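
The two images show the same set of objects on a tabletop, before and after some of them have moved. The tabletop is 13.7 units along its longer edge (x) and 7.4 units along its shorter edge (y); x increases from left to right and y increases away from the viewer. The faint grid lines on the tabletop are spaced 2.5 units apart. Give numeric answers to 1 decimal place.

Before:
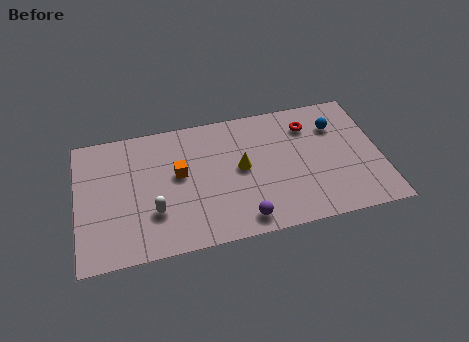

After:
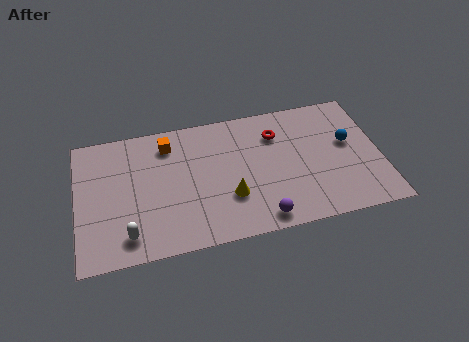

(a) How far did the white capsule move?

1.6

The white capsule moved from about (3.4, 2.3) to (2.2, 1.3), a distance of √(1.2² + 1.0²) ≈ 1.6.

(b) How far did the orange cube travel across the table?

1.8

The orange cube was near (4.6, 4.2) before and (4.2, 6.0) after, so it travelled √(0.4² + 1.8²) ≈ 1.8 units.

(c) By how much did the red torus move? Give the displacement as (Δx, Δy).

(-1.5, -0.2)

From the two frames, the red torus sits at roughly (10.6, 5.7) before and (9.1, 5.5) after.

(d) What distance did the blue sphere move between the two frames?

1.2

The blue sphere was near (11.8, 5.4) before and (12.3, 4.3) after, so it travelled √(0.5² + 1.1²) ≈ 1.2 units.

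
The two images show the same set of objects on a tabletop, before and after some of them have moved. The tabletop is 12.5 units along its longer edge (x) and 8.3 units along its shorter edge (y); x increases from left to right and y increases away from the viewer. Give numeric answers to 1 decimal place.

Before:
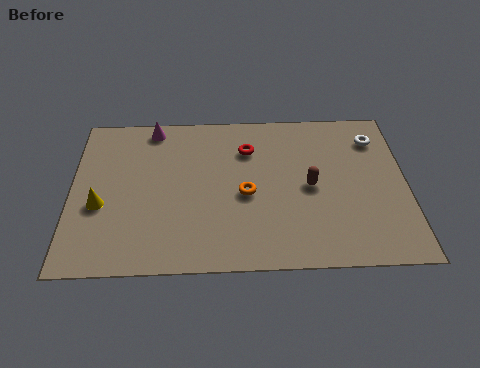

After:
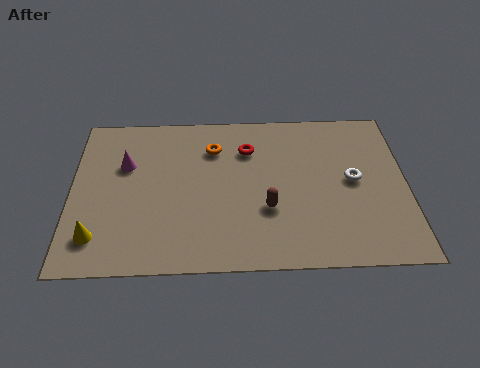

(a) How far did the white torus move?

2.4

From (11.4, 6.5) to (10.5, 4.3), the white torus covered √(0.9² + 2.2²) ≈ 2.4 units.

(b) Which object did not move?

the red torus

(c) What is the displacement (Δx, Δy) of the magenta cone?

(-1.0, -2.0)

The magenta cone started near (3.0, 7.4) and ended near (2.0, 5.4).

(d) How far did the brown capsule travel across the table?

1.9

The brown capsule was near (8.9, 4.0) before and (7.3, 2.9) after, so it travelled √(1.6² + 1.1²) ≈ 1.9 units.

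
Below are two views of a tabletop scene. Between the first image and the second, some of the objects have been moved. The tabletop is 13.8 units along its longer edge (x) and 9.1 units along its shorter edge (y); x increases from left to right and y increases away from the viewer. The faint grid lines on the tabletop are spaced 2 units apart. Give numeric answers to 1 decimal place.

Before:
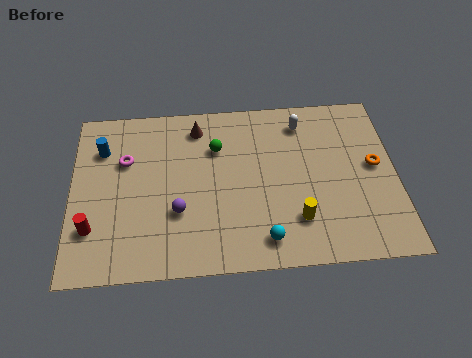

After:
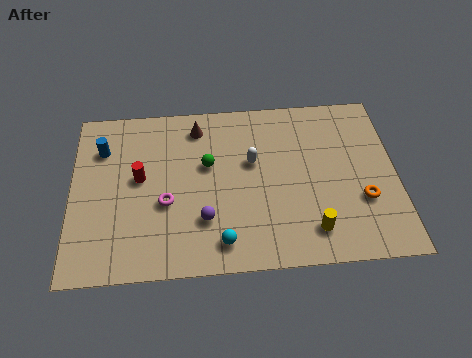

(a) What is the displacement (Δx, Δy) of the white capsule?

(-2.2, -2.0)

From the two frames, the white capsule sits at roughly (9.9, 7.5) before and (7.7, 5.5) after.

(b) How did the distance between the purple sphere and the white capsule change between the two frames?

-3.4

They were about 7.0 units apart before and 3.6 after — 3.4 units closer together.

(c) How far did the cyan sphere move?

1.8

The cyan sphere was near (8.1, 1.4) before and (6.3, 1.4) after, so it travelled √(1.8² + 0.0²) ≈ 1.8 units.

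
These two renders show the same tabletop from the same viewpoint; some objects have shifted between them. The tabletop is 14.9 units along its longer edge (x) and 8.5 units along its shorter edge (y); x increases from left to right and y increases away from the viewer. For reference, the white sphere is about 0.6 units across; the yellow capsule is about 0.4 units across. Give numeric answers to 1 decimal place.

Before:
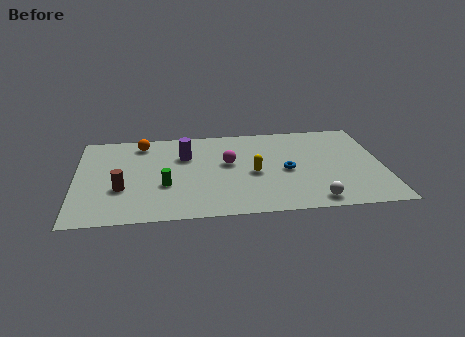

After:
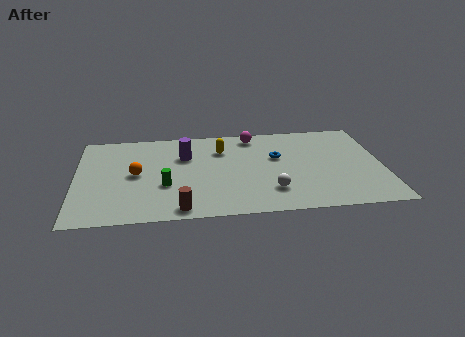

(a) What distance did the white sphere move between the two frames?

2.3

The white sphere was near (11.4, 1.0) before and (9.4, 2.1) after, so it travelled √(2.0² + 1.1²) ≈ 2.3 units.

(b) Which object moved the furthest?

the brown cylinder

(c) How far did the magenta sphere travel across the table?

2.8

The magenta sphere moved from about (7.4, 4.9) to (8.7, 7.4), a distance of √(1.3² + 2.5²) ≈ 2.8.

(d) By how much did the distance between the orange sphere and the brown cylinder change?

-0.3

The distance was about 4.3 in the first image and 4.0 in the second, so they moved 0.3 units closer together.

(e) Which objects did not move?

the purple cylinder and the green cylinder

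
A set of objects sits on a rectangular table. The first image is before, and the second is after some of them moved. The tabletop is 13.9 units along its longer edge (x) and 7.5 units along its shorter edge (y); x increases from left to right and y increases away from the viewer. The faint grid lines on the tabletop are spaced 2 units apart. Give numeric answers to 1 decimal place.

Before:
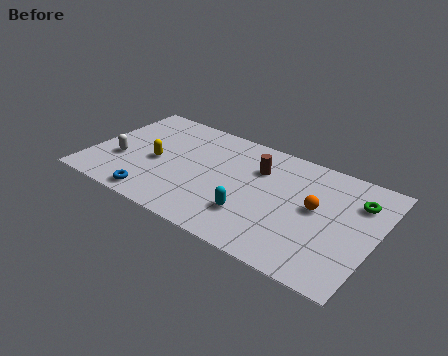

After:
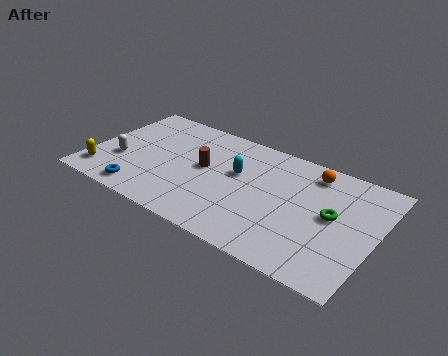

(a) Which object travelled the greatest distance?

the yellow capsule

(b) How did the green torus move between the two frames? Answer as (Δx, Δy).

(-1.0, -1.5)

From the two frames, the green torus sits at roughly (12.8, 5.5) before and (11.8, 4.0) after.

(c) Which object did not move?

the white capsule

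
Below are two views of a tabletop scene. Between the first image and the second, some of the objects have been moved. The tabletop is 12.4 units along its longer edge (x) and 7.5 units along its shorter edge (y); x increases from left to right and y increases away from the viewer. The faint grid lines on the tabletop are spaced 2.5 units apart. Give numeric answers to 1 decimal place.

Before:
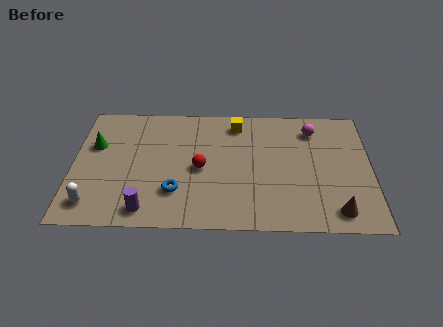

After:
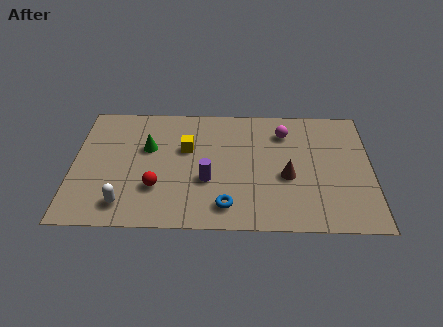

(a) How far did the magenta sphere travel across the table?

1.2

From (10.0, 6.0) to (8.8, 5.8), the magenta sphere covered √(1.2² + 0.2²) ≈ 1.2 units.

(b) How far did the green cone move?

2.2

The green cone moved from about (0.9, 4.8) to (3.1, 4.7), a distance of √(2.2² + 0.1²) ≈ 2.2.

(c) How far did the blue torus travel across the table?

2.2

The blue torus moved from about (4.3, 2.1) to (6.4, 1.3), a distance of √(2.1² + 0.8²) ≈ 2.2.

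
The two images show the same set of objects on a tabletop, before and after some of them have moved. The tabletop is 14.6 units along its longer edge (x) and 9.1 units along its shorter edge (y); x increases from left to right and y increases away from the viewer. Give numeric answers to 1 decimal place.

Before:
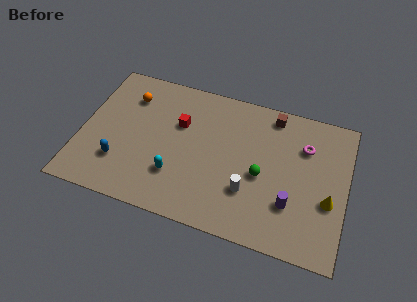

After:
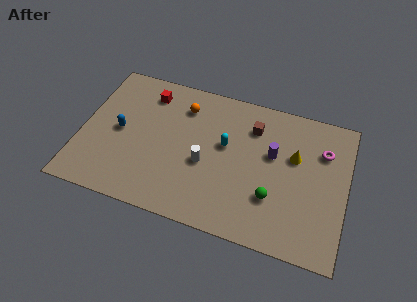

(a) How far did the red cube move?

2.4

The red cube was near (5.3, 5.9) before and (3.4, 7.4) after, so it travelled √(1.9² + 1.5²) ≈ 2.4 units.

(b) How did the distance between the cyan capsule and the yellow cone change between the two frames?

-4.5

Before: roughly 8.3 units apart; after: 3.8. That's 4.5 units closer together.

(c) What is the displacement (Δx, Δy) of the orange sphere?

(3.0, 0.2)

From the two frames, the orange sphere sits at roughly (2.4, 6.9) before and (5.4, 7.1) after.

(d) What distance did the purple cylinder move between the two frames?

3.0

From (11.7, 2.7) to (10.5, 5.5), the purple cylinder covered √(1.2² + 2.8²) ≈ 3.0 units.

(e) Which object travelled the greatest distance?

the cyan capsule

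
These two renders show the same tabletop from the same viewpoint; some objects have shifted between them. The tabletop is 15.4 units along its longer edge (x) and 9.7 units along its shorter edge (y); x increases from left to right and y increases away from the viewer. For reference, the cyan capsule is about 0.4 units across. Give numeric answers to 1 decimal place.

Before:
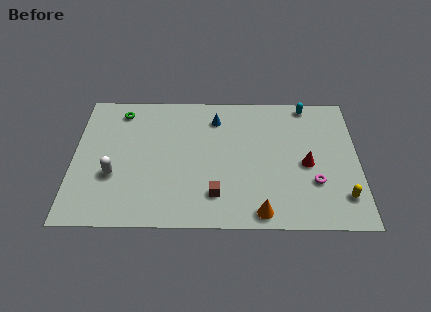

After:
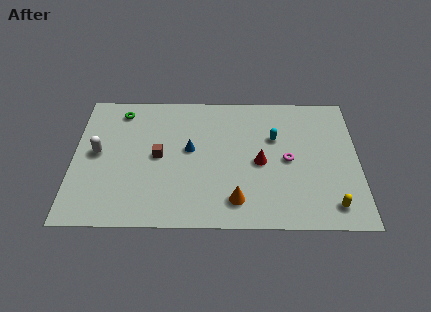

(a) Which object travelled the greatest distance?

the brown cube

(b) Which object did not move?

the green torus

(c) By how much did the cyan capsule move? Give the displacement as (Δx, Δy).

(-1.8, -2.5)

The cyan capsule was at about (12.7, 8.8) and moved to about (10.9, 6.3).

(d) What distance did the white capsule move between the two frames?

1.8

From (2.2, 3.5) to (1.3, 5.1), the white capsule covered √(0.9² + 1.6²) ≈ 1.8 units.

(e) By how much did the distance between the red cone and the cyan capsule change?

-2.4

They were about 4.4 units apart before and 2.0 after — 2.4 units closer together.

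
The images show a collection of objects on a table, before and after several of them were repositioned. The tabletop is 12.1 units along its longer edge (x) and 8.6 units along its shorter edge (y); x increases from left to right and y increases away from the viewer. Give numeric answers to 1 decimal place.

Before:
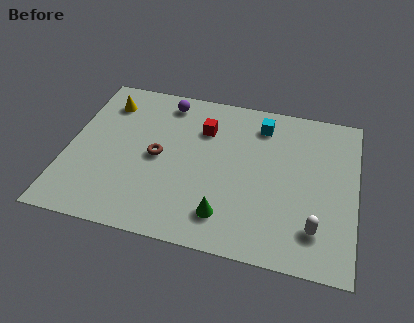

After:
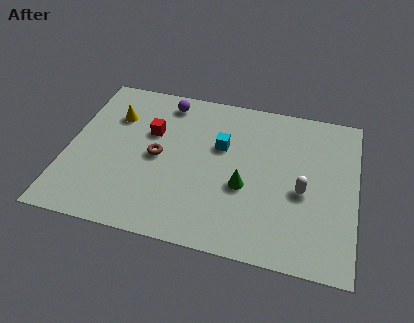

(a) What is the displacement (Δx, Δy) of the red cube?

(-2.2, -0.7)

From the two frames, the red cube sits at roughly (5.6, 6.2) before and (3.4, 5.5) after.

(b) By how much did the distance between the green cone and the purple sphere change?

-1.0

Before: roughly 6.4 units apart; after: 5.4. That's 1.0 units closer together.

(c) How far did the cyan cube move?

2.3

The cyan cube moved from about (8.0, 7.0) to (6.4, 5.4), a distance of √(1.6² + 1.6²) ≈ 2.3.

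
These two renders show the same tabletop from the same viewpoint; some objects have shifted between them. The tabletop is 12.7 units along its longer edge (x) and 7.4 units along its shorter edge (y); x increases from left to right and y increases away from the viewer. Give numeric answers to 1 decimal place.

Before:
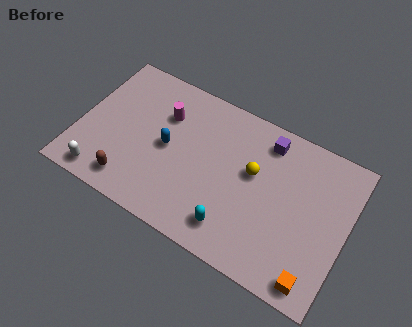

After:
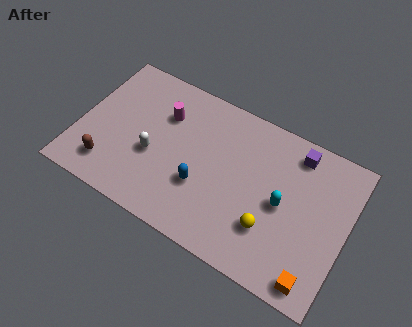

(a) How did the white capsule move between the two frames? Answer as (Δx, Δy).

(2.1, 2.1)

The white capsule started near (1.5, 0.9) and ended near (3.6, 3.0).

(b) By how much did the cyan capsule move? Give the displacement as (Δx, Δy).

(2.0, 2.2)

The cyan capsule was at about (7.7, 1.4) and moved to about (9.7, 3.6).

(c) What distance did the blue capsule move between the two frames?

2.1

The blue capsule moved from about (4.2, 3.7) to (6.0, 2.6), a distance of √(1.8² + 1.1²) ≈ 2.1.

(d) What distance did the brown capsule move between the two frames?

1.1

From (2.8, 1.2) to (1.7, 1.5), the brown capsule covered √(1.1² + 0.3²) ≈ 1.1 units.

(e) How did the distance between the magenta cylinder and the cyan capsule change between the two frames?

+0.7

They were about 5.4 units apart before and 6.1 after — 0.7 units further apart.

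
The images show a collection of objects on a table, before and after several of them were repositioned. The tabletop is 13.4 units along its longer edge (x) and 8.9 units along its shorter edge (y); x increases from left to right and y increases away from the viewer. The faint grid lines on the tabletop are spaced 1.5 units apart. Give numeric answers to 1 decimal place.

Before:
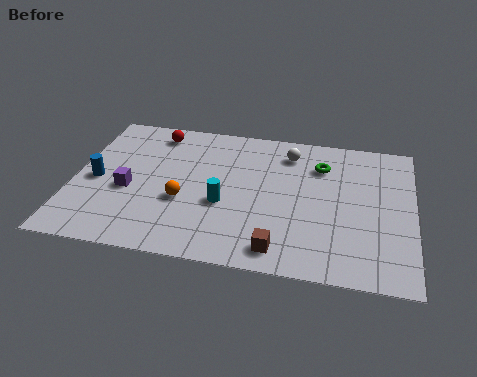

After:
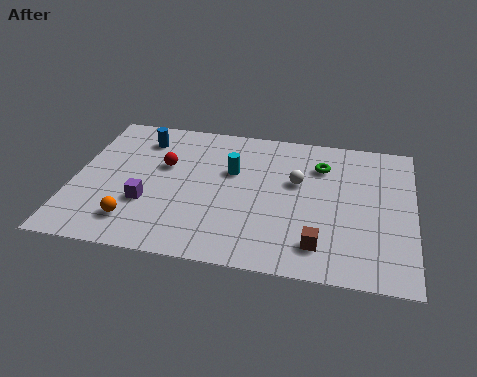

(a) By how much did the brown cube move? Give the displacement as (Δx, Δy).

(1.5, 0.5)

The brown cube started near (8.3, 1.2) and ended near (9.8, 1.7).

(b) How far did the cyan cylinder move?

2.1

The cyan cylinder moved from about (6.0, 3.5) to (6.2, 5.6), a distance of √(0.2² + 2.1²) ≈ 2.1.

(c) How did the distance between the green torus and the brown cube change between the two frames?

-0.7

The distance was about 5.6 in the first image and 4.9 in the second, so they moved 0.7 units closer together.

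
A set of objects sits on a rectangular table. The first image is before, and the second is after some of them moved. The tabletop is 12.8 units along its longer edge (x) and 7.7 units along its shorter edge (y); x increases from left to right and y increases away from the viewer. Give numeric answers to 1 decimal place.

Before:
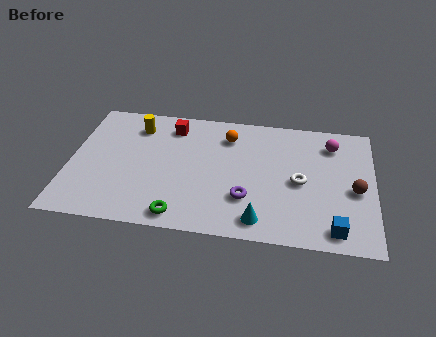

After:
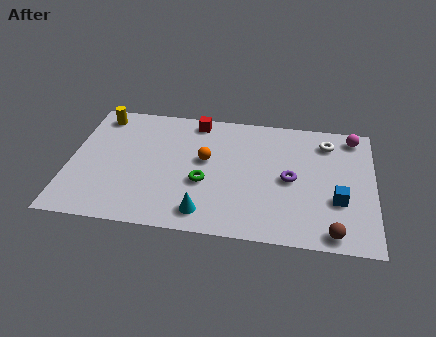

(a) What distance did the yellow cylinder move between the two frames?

1.7

The yellow cylinder was near (2.7, 6.1) before and (1.1, 6.6) after, so it travelled √(1.6² + 0.5²) ≈ 1.7 units.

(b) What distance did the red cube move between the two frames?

1.1

The red cube moved from about (4.2, 6.3) to (5.2, 6.8), a distance of √(1.0² + 0.5²) ≈ 1.1.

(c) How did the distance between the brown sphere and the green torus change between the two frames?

-1.8

Before: roughly 7.6 units apart; after: 5.8. That's 1.8 units closer together.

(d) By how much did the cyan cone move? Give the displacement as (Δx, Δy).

(-2.3, 0.1)

The cyan cone was at about (8.1, 1.1) and moved to about (5.8, 1.2).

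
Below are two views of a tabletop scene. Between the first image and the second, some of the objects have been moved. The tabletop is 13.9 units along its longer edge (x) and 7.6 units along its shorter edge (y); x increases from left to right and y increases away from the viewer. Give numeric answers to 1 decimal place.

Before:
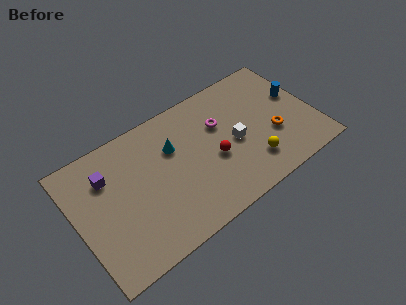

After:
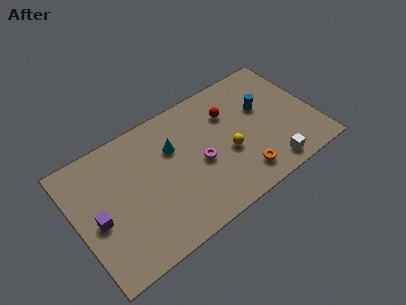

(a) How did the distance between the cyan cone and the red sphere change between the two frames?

+0.6

Before: roughly 2.8 units apart; after: 3.4. That's 0.6 units further apart.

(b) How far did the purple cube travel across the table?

2.3

From (2.0, 5.5) to (1.1, 3.4), the purple cube covered √(0.9² + 2.1²) ≈ 2.3 units.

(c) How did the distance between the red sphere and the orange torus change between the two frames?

+0.5

Before: roughly 3.5 units apart; after: 4.0. That's 0.5 units further apart.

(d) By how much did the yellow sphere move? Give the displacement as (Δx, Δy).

(-1.2, 1.3)

The yellow sphere started near (9.9, 1.8) and ended near (8.7, 3.1).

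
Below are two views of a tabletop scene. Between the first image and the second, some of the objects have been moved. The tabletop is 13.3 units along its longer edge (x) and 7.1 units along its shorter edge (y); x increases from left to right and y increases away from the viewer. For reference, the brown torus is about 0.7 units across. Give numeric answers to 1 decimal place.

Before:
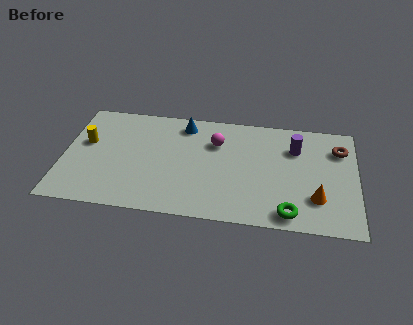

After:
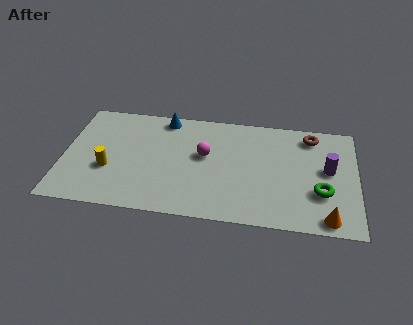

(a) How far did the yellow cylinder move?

1.9

The yellow cylinder moved from about (1.0, 4.2) to (2.1, 2.6), a distance of √(1.1² + 1.6²) ≈ 1.9.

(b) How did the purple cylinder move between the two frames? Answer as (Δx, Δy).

(1.5, -1.2)

The purple cylinder was at about (10.5, 5.1) and moved to about (12.0, 3.9).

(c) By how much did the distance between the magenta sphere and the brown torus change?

-0.4

They were about 5.6 units apart before and 5.2 after — 0.4 units closer together.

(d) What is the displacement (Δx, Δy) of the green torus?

(1.4, 1.5)

The green torus started near (10.3, 0.9) and ended near (11.7, 2.4).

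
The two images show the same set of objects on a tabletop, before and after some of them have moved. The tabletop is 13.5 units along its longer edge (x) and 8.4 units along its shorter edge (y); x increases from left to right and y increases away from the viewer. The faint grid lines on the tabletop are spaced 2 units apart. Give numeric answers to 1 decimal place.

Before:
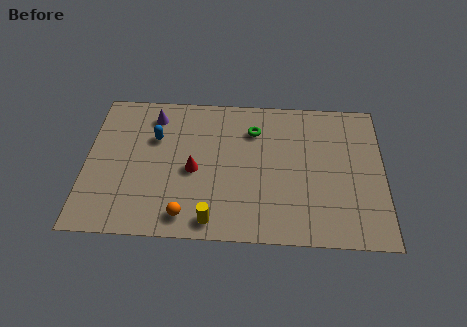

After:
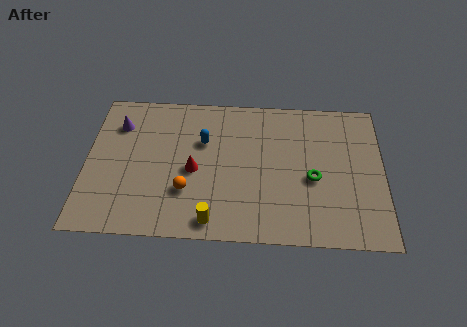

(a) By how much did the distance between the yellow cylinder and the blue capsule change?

-0.8

Before: roughly 5.3 units apart; after: 4.5. That's 0.8 units closer together.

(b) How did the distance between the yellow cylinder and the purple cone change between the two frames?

+0.4

The distance was about 6.5 in the first image and 6.9 in the second, so they moved 0.4 units further apart.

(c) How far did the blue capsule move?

2.2

The blue capsule moved from about (3.1, 5.6) to (5.3, 5.5), a distance of √(2.2² + 0.1²) ≈ 2.2.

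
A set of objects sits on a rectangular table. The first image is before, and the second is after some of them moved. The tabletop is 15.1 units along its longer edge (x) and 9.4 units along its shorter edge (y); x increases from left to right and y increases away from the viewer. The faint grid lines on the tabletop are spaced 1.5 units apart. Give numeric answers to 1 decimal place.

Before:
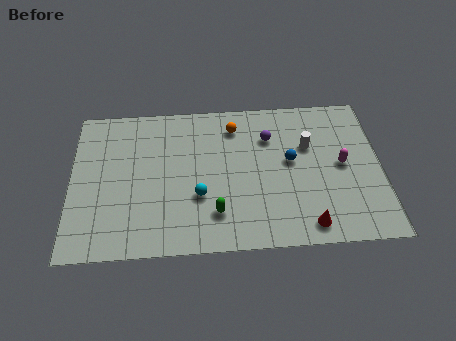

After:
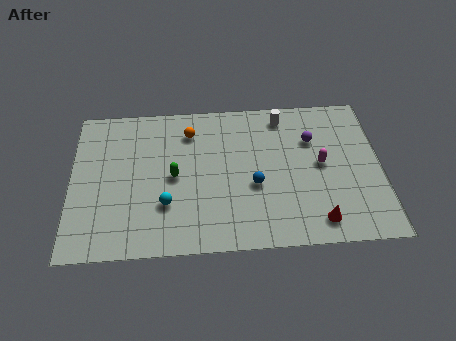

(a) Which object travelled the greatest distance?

the green capsule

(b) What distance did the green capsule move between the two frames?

3.1

From (7.0, 2.2) to (5.0, 4.6), the green capsule covered √(2.0² + 2.4²) ≈ 3.1 units.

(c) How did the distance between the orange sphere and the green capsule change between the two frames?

-2.6

The distance was about 5.5 in the first image and 2.9 in the second, so they moved 2.6 units closer together.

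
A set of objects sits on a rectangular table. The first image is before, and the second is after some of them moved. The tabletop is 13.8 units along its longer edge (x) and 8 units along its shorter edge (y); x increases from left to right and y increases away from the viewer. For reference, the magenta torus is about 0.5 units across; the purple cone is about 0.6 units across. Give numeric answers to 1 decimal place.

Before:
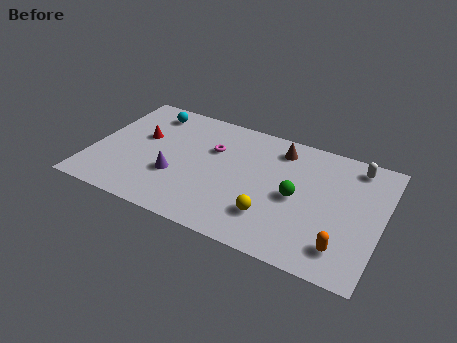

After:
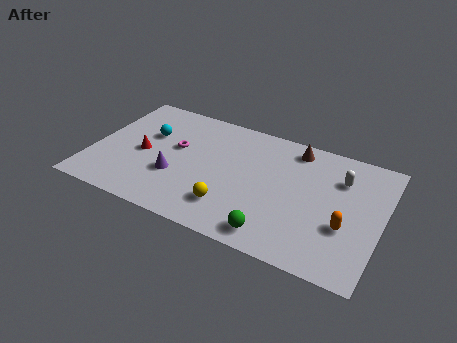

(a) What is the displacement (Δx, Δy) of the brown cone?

(0.7, 0.3)

From the two frames, the brown cone sits at roughly (8.7, 6.6) before and (9.4, 6.9) after.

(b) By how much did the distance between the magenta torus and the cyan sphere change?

-2.1

The distance was about 3.6 in the first image and 1.5 in the second, so they moved 2.1 units closer together.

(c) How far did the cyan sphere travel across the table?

1.6

The cyan sphere was near (2.3, 6.7) before and (2.5, 5.1) after, so it travelled √(0.2² + 1.6²) ≈ 1.6 units.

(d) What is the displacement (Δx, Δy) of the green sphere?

(-0.7, -2.7)

From the two frames, the green sphere sits at roughly (9.8, 3.8) before and (9.1, 1.1) after.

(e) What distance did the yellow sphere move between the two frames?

1.9

From (8.8, 2.1) to (6.9, 1.9), the yellow sphere covered √(1.9² + 0.2²) ≈ 1.9 units.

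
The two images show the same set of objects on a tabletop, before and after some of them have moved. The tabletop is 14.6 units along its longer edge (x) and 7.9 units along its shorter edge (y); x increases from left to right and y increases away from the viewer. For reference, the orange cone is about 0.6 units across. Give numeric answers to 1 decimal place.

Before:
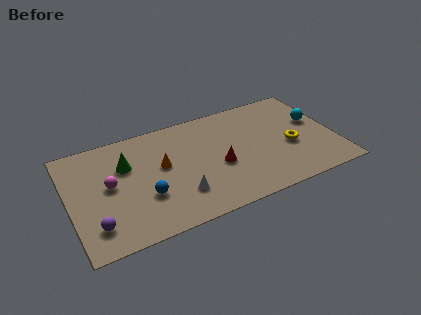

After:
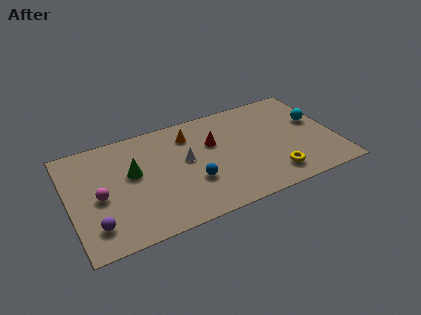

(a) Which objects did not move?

the purple sphere and the cyan sphere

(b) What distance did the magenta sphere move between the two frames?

0.8

The magenta sphere moved from about (2.2, 4.2) to (1.6, 3.6), a distance of √(0.6² + 0.6²) ≈ 0.8.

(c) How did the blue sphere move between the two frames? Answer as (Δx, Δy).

(2.6, 0.0)

The blue sphere was at about (4.0, 2.7) and moved to about (6.6, 2.7).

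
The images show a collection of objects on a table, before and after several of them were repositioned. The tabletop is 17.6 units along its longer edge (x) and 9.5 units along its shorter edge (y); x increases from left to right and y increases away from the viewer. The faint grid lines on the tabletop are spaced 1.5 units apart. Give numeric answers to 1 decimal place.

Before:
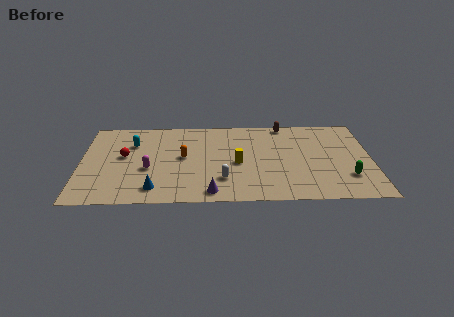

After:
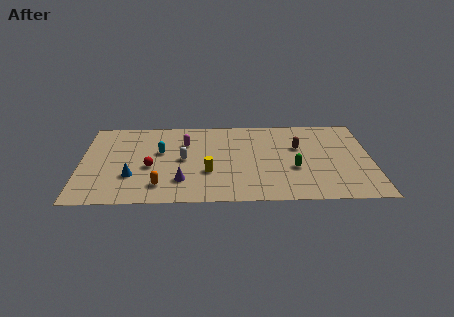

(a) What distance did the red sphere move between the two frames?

2.1

From (2.6, 5.3) to (4.2, 4.0), the red sphere covered √(1.6² + 1.3²) ≈ 2.1 units.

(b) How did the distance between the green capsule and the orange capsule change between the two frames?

-1.9

They were about 10.2 units apart before and 8.3 after — 1.9 units closer together.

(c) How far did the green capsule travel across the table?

3.4

From (16.1, 2.6) to (12.9, 3.6), the green capsule covered √(3.2² + 1.0²) ≈ 3.4 units.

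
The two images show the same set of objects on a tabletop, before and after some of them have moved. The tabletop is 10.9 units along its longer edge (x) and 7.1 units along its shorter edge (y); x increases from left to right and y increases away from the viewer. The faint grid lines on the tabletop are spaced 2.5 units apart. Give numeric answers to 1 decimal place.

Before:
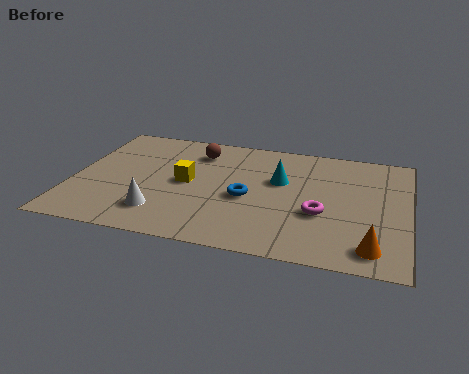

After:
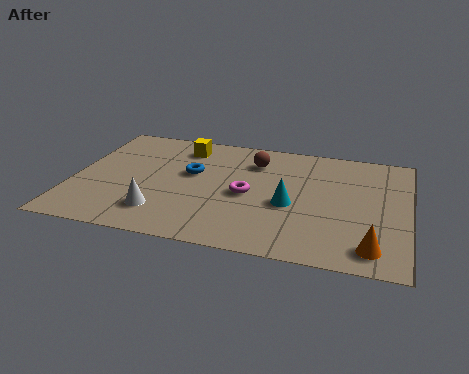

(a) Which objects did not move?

the white cone and the orange cone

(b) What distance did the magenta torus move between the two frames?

2.5

From (8.1, 2.7) to (5.7, 3.3), the magenta torus covered √(2.4² + 0.6²) ≈ 2.5 units.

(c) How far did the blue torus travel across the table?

2.2

The blue torus moved from about (5.7, 3.1) to (3.8, 4.2), a distance of √(1.9² + 1.1²) ≈ 2.2.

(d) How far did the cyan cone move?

1.5

The cyan cone moved from about (6.7, 4.4) to (7.1, 3.0), a distance of √(0.4² + 1.4²) ≈ 1.5.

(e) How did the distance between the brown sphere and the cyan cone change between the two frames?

-0.3

The distance was about 3.0 in the first image and 2.7 in the second, so they moved 0.3 units closer together.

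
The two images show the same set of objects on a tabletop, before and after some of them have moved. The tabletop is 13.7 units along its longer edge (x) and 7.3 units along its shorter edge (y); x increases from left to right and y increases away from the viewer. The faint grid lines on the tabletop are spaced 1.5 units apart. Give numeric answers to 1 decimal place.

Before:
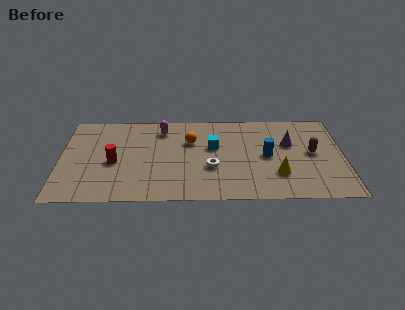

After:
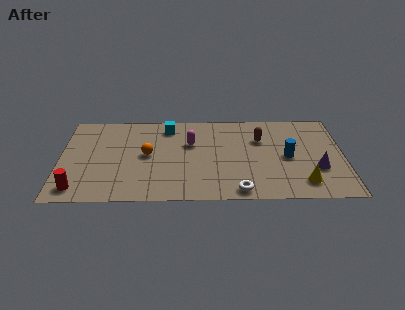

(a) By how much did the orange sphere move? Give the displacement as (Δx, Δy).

(-2.1, -1.1)

The orange sphere was at about (6.3, 4.9) and moved to about (4.2, 3.8).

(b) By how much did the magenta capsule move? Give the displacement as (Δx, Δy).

(1.4, -1.2)

The magenta capsule started near (4.9, 5.9) and ended near (6.3, 4.7).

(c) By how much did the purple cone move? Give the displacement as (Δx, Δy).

(1.3, -2.1)

The purple cone started near (11.1, 4.6) and ended near (12.4, 2.5).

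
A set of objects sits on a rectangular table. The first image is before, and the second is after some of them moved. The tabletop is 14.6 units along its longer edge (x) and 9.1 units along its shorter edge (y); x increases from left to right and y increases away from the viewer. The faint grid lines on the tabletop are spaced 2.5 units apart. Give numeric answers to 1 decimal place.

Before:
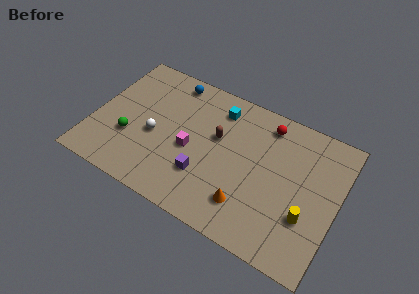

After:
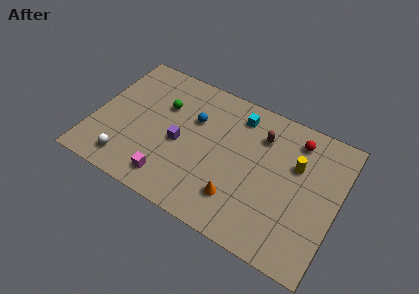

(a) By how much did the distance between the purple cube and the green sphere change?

-2.2

They were about 4.6 units apart before and 2.4 after — 2.2 units closer together.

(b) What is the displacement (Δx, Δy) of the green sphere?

(1.6, 3.0)

The green sphere was at about (2.3, 3.1) and moved to about (3.9, 6.1).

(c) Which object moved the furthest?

the green sphere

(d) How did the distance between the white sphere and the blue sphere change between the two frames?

+1.5

Before: roughly 4.1 units apart; after: 5.6. That's 1.5 units further apart.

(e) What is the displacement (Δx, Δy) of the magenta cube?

(-0.9, -2.5)

From the two frames, the magenta cube sits at roughly (5.9, 4.0) before and (5.0, 1.5) after.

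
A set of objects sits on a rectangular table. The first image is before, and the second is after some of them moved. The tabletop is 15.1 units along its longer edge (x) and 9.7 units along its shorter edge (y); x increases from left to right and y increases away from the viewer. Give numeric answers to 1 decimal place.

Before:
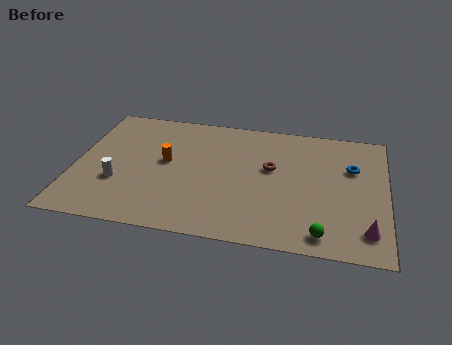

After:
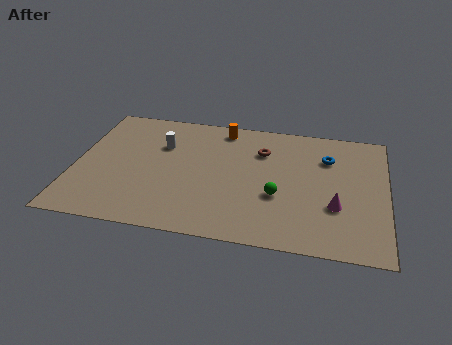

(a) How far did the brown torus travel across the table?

1.4

The brown torus was near (9.5, 5.7) before and (9.0, 7.0) after, so it travelled √(0.5² + 1.3²) ≈ 1.4 units.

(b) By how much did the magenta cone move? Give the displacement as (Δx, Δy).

(-1.5, 1.5)

From the two frames, the magenta cone sits at roughly (14.2, 1.8) before and (12.7, 3.3) after.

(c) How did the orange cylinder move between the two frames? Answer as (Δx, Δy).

(2.6, 3.2)

The orange cylinder started near (4.4, 5.3) and ended near (7.0, 8.5).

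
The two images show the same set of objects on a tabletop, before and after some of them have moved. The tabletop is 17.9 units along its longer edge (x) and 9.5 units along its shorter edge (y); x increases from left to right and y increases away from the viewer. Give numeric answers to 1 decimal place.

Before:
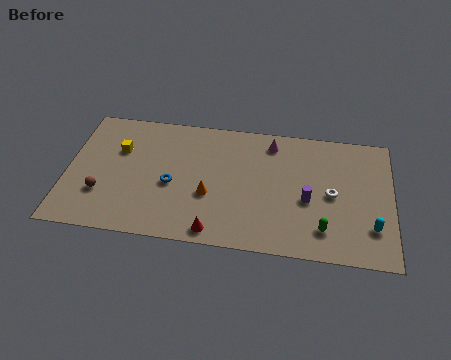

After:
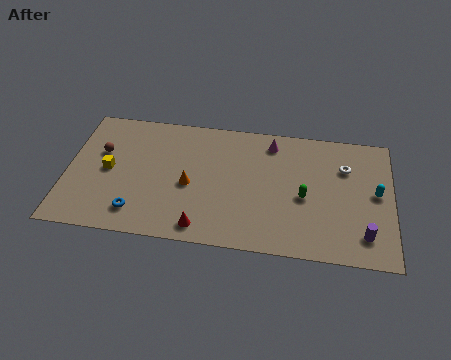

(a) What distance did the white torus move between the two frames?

2.2

The white torus was near (14.6, 4.6) before and (15.3, 6.7) after, so it travelled √(0.7² + 2.1²) ≈ 2.2 units.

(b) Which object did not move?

the magenta cone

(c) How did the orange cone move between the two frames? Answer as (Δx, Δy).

(-1.1, 0.6)

From the two frames, the orange cone sits at roughly (7.9, 3.6) before and (6.8, 4.2) after.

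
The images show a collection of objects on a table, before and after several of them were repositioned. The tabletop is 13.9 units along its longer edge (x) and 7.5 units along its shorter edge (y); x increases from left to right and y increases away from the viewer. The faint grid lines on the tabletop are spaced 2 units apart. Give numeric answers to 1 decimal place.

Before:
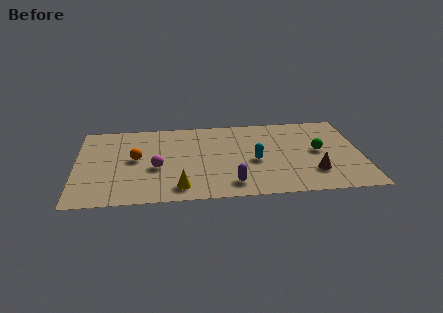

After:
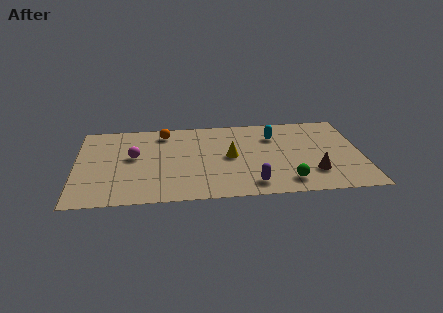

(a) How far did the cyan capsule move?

2.4

The cyan capsule moved from about (8.7, 3.3) to (9.7, 5.5), a distance of √(1.0² + 2.2²) ≈ 2.4.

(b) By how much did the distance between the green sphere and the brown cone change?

-0.4

Before: roughly 1.9 units apart; after: 1.5. That's 0.4 units closer together.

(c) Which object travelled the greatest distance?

the yellow cone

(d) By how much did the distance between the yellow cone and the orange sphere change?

+0.6

The distance was about 3.5 in the first image and 4.1 in the second, so they moved 0.6 units further apart.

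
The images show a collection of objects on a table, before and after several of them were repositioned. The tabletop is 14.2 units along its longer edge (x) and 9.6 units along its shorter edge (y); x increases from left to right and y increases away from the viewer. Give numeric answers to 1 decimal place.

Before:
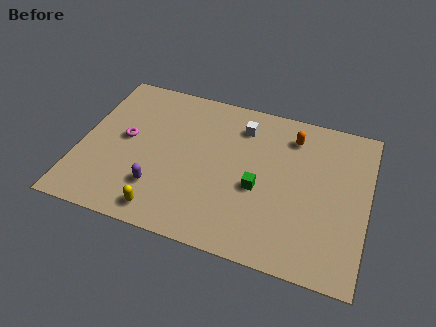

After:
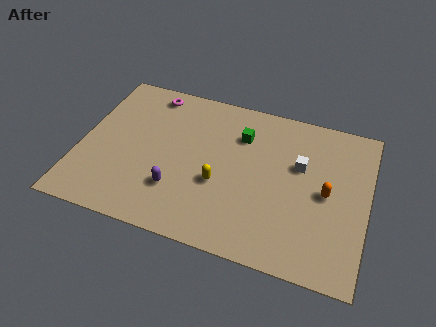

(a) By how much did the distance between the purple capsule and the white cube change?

+0.4

They were about 6.3 units apart before and 6.7 after — 0.4 units further apart.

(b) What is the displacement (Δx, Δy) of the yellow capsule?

(2.5, 2.5)

From the two frames, the yellow capsule sits at roughly (4.5, 1.2) before and (7.0, 3.7) after.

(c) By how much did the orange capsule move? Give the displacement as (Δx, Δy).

(1.9, -3.0)

The orange capsule was at about (10.3, 7.7) and moved to about (12.2, 4.7).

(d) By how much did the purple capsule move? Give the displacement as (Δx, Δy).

(0.9, 0.2)

The purple capsule started near (4.1, 2.5) and ended near (5.0, 2.7).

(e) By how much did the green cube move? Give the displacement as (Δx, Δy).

(-1.1, 3.0)

From the two frames, the green cube sits at roughly (8.9, 4.0) before and (7.8, 7.0) after.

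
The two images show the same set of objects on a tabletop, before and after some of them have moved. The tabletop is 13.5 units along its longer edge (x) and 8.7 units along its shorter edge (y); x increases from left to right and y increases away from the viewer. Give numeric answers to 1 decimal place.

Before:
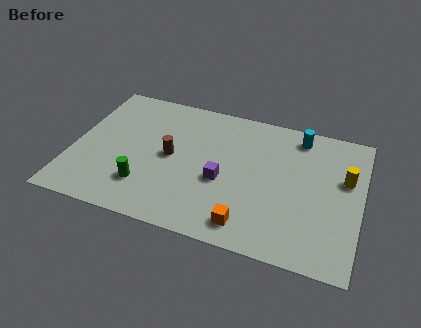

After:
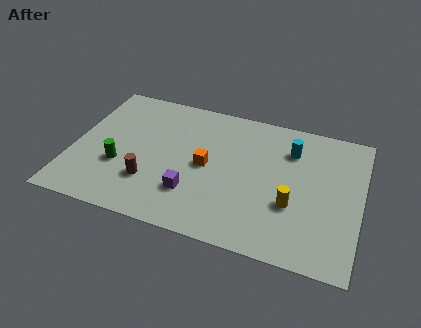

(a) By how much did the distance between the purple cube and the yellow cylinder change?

-1.2

The distance was about 5.9 in the first image and 4.7 in the second, so they moved 1.2 units closer together.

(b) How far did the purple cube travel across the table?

1.8

From (7.1, 3.6) to (5.8, 2.4), the purple cube covered √(1.3² + 1.2²) ≈ 1.8 units.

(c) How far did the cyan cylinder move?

1.0

The cyan cylinder moved from about (10.4, 7.5) to (10.1, 6.5), a distance of √(0.3² + 1.0²) ≈ 1.0.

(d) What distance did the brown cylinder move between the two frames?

2.1

The brown cylinder was near (4.6, 4.4) before and (3.8, 2.5) after, so it travelled √(0.8² + 1.9²) ≈ 2.1 units.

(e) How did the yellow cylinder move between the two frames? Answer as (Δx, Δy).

(-2.3, -2.3)

The yellow cylinder was at about (12.7, 5.4) and moved to about (10.4, 3.1).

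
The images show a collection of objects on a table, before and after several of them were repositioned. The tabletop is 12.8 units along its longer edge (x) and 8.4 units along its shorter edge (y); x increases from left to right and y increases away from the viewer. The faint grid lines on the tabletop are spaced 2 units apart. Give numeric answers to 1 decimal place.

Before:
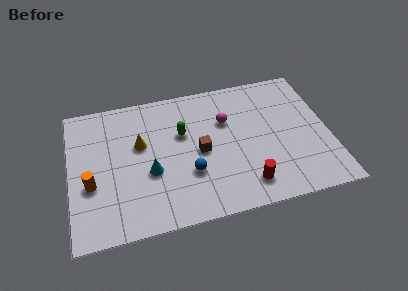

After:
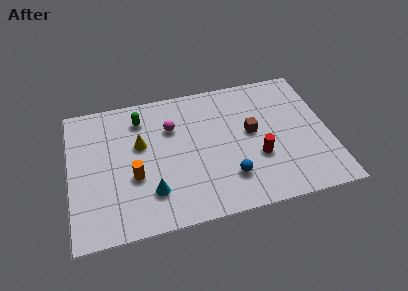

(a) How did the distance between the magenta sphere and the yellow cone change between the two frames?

-2.6

The distance was about 4.3 in the first image and 1.7 in the second, so they moved 2.6 units closer together.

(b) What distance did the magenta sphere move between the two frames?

2.7

From (7.8, 5.6) to (5.1, 5.8), the magenta sphere covered √(2.7² + 0.2²) ≈ 2.7 units.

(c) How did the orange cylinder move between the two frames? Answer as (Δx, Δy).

(2.1, 0.0)

The orange cylinder started near (1.0, 3.2) and ended near (3.1, 3.2).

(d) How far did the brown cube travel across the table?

2.7

The brown cube moved from about (6.4, 4.0) to (9.0, 4.6), a distance of √(2.6² + 0.6²) ≈ 2.7.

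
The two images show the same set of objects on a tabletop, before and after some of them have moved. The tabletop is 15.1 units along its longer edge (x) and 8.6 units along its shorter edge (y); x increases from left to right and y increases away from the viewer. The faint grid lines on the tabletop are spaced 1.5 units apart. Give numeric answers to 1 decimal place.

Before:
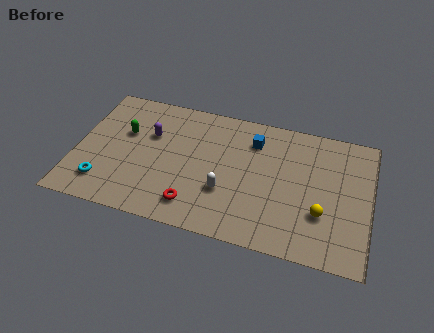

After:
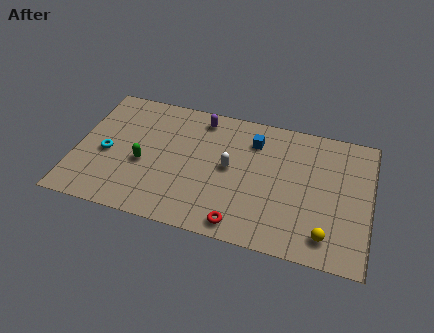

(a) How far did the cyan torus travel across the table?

2.0

From (1.6, 1.8) to (1.6, 3.8), the cyan torus covered √(0.0² + 2.0²) ≈ 2.0 units.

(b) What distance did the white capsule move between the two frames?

1.6

The white capsule moved from about (7.8, 2.9) to (7.9, 4.5), a distance of √(0.1² + 1.6²) ≈ 1.6.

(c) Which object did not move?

the blue cube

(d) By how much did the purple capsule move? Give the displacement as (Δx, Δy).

(2.5, 1.8)

The purple capsule started near (3.7, 5.6) and ended near (6.2, 7.4).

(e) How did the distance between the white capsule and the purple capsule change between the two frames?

-1.5

The distance was about 4.9 in the first image and 3.4 in the second, so they moved 1.5 units closer together.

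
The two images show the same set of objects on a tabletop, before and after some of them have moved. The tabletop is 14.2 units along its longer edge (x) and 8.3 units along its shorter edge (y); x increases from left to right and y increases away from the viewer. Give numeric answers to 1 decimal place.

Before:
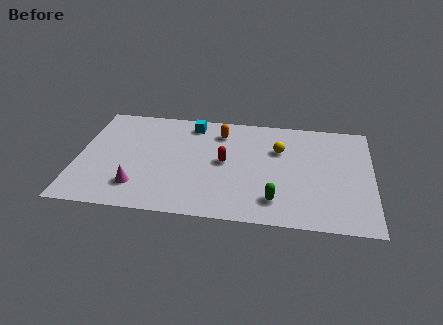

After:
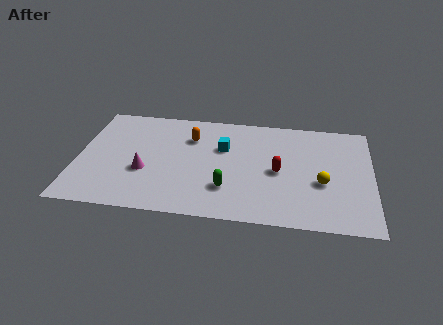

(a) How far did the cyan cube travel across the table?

2.3

The cyan cube moved from about (5.4, 7.1) to (7.0, 5.4), a distance of √(1.6² + 1.7²) ≈ 2.3.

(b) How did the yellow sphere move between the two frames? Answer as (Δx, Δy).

(2.1, -2.3)

From the two frames, the yellow sphere sits at roughly (9.7, 5.6) before and (11.8, 3.3) after.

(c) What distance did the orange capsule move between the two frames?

1.5

The orange capsule was near (6.8, 6.6) before and (5.4, 6.0) after, so it travelled √(1.4² + 0.6²) ≈ 1.5 units.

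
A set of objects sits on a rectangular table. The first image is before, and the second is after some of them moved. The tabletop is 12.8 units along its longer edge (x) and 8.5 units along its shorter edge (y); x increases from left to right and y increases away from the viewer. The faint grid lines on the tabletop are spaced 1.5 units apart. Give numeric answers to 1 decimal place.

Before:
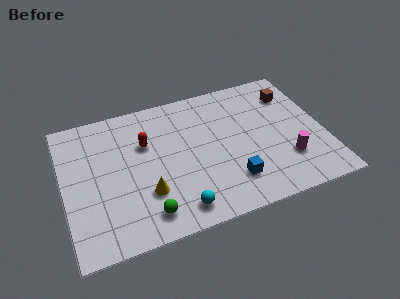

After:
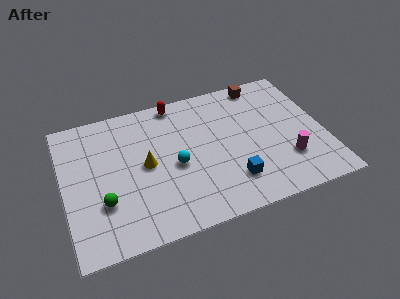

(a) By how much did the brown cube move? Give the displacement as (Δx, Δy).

(-1.4, 1.1)

From the two frames, the brown cube sits at roughly (11.5, 6.5) before and (10.1, 7.6) after.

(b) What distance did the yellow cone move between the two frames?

1.7

The yellow cone was near (3.9, 2.6) before and (4.0, 4.3) after, so it travelled √(0.1² + 1.7²) ≈ 1.7 units.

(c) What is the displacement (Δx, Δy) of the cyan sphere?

(0.1, 2.6)

The cyan sphere started near (5.3, 1.2) and ended near (5.4, 3.8).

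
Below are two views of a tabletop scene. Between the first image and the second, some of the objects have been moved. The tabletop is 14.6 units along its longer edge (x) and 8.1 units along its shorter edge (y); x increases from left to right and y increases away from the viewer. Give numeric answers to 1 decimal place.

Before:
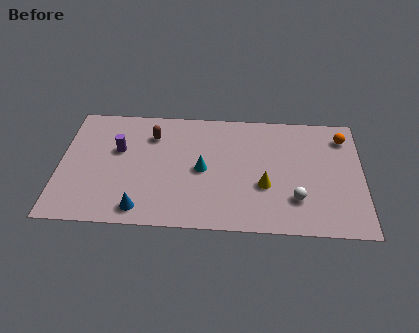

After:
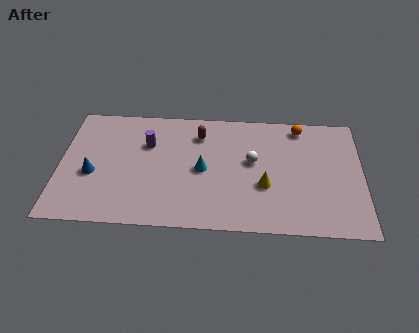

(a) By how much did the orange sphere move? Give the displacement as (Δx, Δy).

(-2.1, 0.6)

The orange sphere started near (13.7, 6.5) and ended near (11.6, 7.1).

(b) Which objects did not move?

the cyan cone and the yellow cone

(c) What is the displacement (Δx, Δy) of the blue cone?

(-2.4, 2.2)

From the two frames, the blue cone sits at roughly (4.0, 1.1) before and (1.6, 3.3) after.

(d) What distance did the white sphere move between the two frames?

3.2

The white sphere moved from about (11.4, 2.2) to (9.3, 4.6), a distance of √(2.1² + 2.4²) ≈ 3.2.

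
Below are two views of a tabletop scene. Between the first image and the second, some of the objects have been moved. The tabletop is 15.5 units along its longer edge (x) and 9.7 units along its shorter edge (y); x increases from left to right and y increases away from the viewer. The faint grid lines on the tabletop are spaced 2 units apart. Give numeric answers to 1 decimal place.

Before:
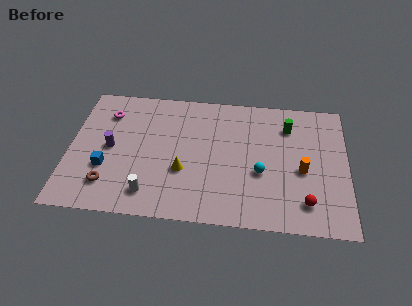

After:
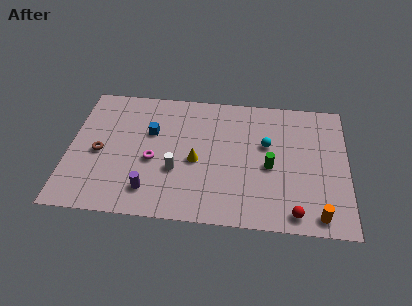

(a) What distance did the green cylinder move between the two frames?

3.3

The green cylinder moved from about (12.2, 7.4) to (11.2, 4.3), a distance of √(1.0² + 3.1²) ≈ 3.3.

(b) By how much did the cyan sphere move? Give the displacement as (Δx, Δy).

(0.3, 2.1)

The cyan sphere started near (10.7, 3.8) and ended near (11.0, 5.9).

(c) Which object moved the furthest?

the magenta torus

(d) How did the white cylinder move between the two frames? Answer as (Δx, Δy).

(1.4, 1.8)

The white cylinder was at about (4.6, 1.7) and moved to about (6.0, 3.5).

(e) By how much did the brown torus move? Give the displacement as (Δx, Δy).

(-0.6, 2.3)

The brown torus started near (2.3, 2.1) and ended near (1.7, 4.4).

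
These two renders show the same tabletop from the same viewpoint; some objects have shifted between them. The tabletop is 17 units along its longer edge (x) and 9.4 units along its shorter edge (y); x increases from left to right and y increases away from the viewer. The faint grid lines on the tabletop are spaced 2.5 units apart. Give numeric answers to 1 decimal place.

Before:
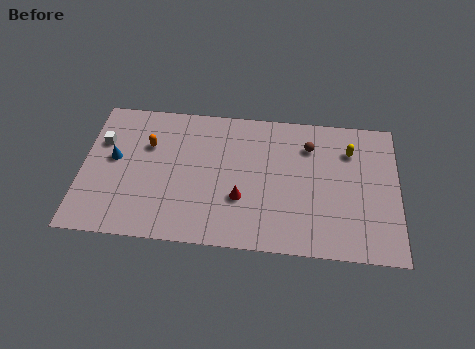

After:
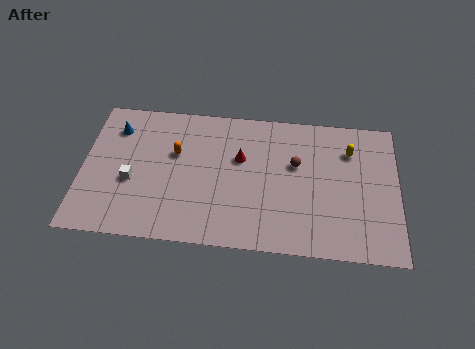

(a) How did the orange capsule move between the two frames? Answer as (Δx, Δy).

(1.5, -0.4)

From the two frames, the orange capsule sits at roughly (3.5, 6.3) before and (5.0, 5.9) after.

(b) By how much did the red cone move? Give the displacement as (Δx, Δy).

(-0.1, 2.7)

From the two frames, the red cone sits at roughly (8.6, 3.2) before and (8.5, 5.9) after.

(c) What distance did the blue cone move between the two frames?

2.1

From (1.7, 5.2) to (1.7, 7.3), the blue cone covered √(0.0² + 2.1²) ≈ 2.1 units.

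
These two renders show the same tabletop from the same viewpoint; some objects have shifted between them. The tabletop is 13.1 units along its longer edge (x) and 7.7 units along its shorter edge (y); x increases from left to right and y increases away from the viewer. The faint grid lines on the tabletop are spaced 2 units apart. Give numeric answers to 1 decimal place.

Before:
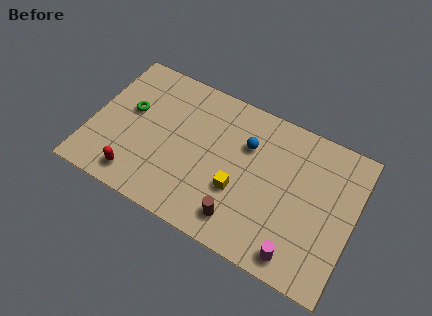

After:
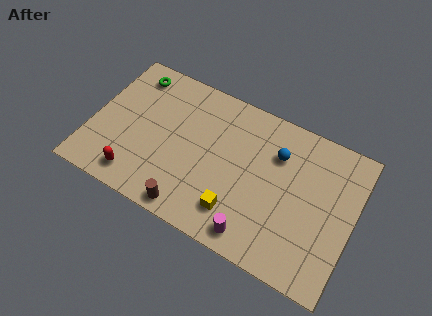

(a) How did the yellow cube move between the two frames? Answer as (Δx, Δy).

(0.1, -1.1)

The yellow cube started near (7.5, 2.8) and ended near (7.6, 1.7).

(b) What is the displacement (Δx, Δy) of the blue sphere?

(1.5, 0.2)

From the two frames, the blue sphere sits at roughly (7.6, 5.3) before and (9.1, 5.5) after.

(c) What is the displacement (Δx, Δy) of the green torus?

(-0.2, 2.0)

The green torus started near (1.8, 4.5) and ended near (1.6, 6.5).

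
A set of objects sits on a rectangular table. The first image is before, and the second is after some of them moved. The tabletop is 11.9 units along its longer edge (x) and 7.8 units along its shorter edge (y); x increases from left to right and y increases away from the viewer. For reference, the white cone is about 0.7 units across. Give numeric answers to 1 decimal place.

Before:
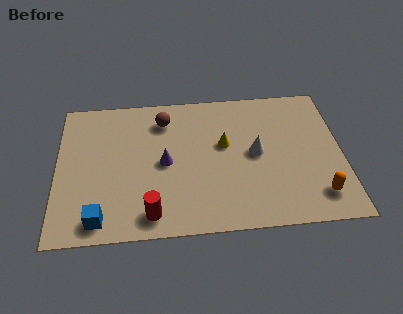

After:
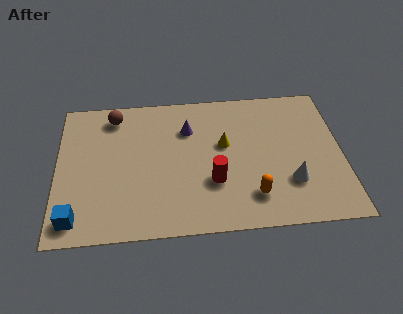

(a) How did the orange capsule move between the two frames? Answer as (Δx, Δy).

(-2.7, 0.2)

The orange capsule was at about (10.8, 1.5) and moved to about (8.1, 1.7).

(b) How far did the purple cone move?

2.1

The purple cone was near (4.5, 3.8) before and (5.5, 5.6) after, so it travelled √(1.0² + 1.8²) ≈ 2.1 units.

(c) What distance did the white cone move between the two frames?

2.2

The white cone moved from about (8.3, 4.0) to (9.7, 2.3), a distance of √(1.4² + 1.7²) ≈ 2.2.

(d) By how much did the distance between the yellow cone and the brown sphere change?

+2.0

They were about 3.0 units apart before and 5.0 after — 2.0 units further apart.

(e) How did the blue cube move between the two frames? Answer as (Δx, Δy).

(-1.0, 0.1)

The blue cube was at about (1.8, 1.0) and moved to about (0.8, 1.1).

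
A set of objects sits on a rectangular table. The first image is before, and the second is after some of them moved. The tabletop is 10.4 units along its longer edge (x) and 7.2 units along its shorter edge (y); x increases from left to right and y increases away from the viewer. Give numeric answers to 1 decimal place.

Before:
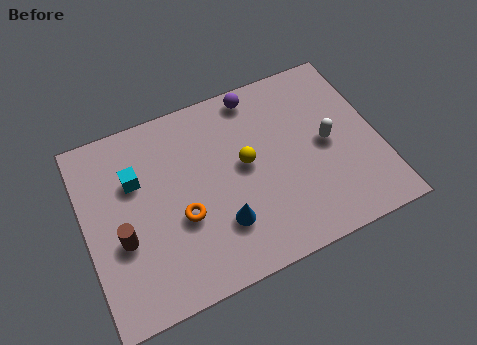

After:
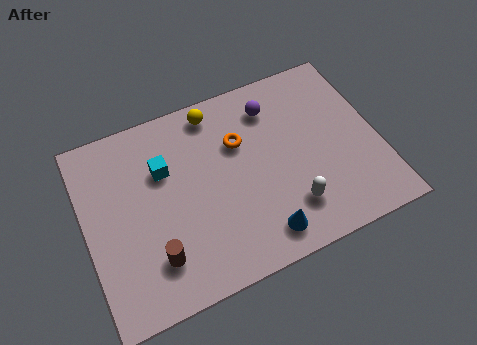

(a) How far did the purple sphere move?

0.9

The purple sphere was near (6.4, 6.4) before and (6.9, 5.7) after, so it travelled √(0.5² + 0.7²) ≈ 0.9 units.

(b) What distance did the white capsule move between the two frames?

2.5

The white capsule was near (8.6, 3.6) before and (7.0, 1.7) after, so it travelled √(1.6² + 1.9²) ≈ 2.5 units.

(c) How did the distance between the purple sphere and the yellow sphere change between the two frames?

-0.5

The distance was about 2.6 in the first image and 2.1 in the second, so they moved 0.5 units closer together.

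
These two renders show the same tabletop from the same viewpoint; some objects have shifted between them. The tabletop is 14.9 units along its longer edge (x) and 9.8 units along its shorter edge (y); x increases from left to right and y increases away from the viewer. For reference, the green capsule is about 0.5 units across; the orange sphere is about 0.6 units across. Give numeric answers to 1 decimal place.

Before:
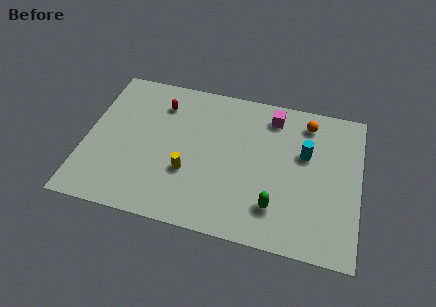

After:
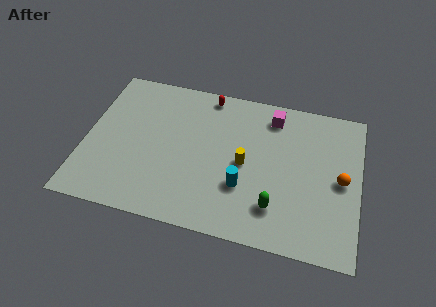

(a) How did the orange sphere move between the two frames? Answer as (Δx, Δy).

(2.0, -3.4)

The orange sphere was at about (11.9, 8.2) and moved to about (13.9, 4.8).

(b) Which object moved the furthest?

the cyan cylinder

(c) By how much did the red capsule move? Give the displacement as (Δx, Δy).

(2.5, 1.2)

The red capsule started near (3.9, 7.6) and ended near (6.4, 8.8).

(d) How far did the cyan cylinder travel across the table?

4.3

The cyan cylinder was near (11.9, 6.1) before and (8.7, 3.2) after, so it travelled √(3.2² + 2.9²) ≈ 4.3 units.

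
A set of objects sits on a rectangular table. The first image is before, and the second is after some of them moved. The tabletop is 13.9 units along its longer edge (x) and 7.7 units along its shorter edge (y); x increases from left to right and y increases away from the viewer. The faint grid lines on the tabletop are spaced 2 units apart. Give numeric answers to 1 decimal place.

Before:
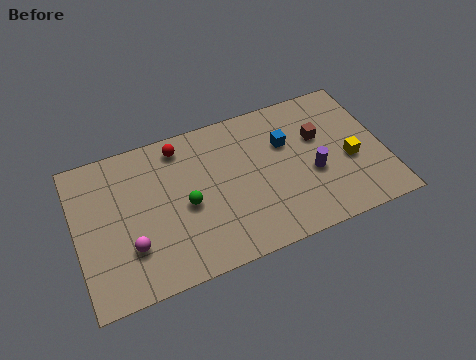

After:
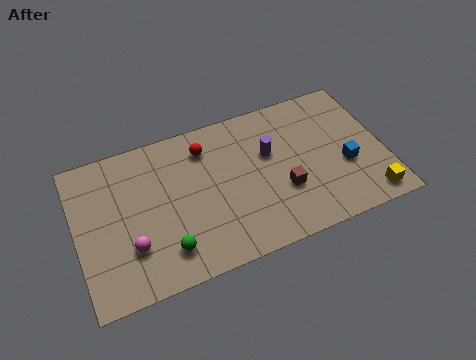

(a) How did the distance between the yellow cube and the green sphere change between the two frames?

+1.7

They were about 7.4 units apart before and 9.1 after — 1.7 units further apart.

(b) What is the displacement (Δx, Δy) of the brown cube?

(-1.9, -2.2)

From the two frames, the brown cube sits at roughly (11.1, 4.9) before and (9.2, 2.7) after.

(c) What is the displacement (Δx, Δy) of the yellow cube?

(0.6, -2.2)

The yellow cube was at about (12.3, 3.2) and moved to about (12.9, 1.0).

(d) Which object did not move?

the magenta sphere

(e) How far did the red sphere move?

1.2

The red sphere was near (4.9, 6.6) before and (6.0, 6.1) after, so it travelled √(1.1² + 0.5²) ≈ 1.2 units.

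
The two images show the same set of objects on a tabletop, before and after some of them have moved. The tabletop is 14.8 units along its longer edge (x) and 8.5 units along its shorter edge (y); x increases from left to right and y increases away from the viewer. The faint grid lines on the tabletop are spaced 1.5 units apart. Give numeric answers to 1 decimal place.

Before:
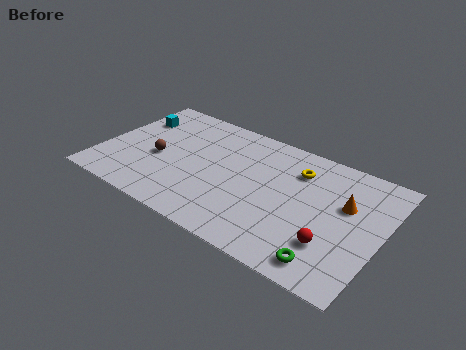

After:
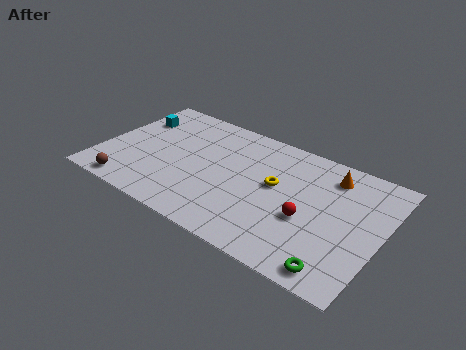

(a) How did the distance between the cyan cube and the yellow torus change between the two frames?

-0.8

They were about 8.9 units apart before and 8.1 after — 0.8 units closer together.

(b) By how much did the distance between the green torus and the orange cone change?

+1.9

The distance was about 4.1 in the first image and 6.0 in the second, so they moved 1.9 units further apart.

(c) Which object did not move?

the cyan cube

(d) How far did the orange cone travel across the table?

1.9

The orange cone was near (12.8, 5.3) before and (11.8, 6.9) after, so it travelled √(1.0² + 1.6²) ≈ 1.9 units.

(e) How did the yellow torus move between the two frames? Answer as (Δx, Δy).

(-0.9, -1.6)

From the two frames, the yellow torus sits at roughly (10.1, 6.4) before and (9.2, 4.8) after.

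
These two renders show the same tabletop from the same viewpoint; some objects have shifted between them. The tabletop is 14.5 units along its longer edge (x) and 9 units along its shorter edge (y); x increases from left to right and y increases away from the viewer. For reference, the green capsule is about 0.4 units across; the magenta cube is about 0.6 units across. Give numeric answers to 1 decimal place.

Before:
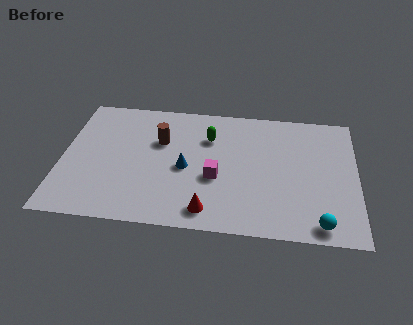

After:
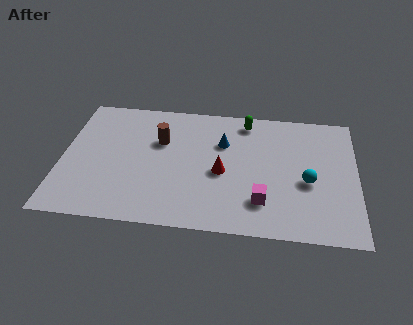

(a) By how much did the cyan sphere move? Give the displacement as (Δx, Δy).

(-0.6, 2.8)

The cyan sphere started near (12.7, 1.0) and ended near (12.1, 3.8).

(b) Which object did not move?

the brown cylinder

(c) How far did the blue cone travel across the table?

2.7

The blue cone moved from about (6.1, 4.1) to (7.9, 6.1), a distance of √(1.8² + 2.0²) ≈ 2.7.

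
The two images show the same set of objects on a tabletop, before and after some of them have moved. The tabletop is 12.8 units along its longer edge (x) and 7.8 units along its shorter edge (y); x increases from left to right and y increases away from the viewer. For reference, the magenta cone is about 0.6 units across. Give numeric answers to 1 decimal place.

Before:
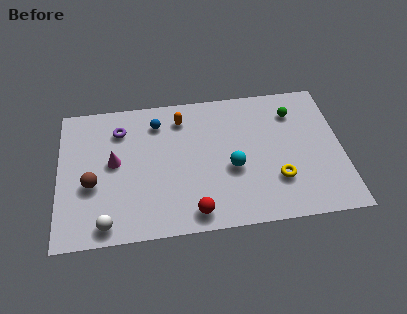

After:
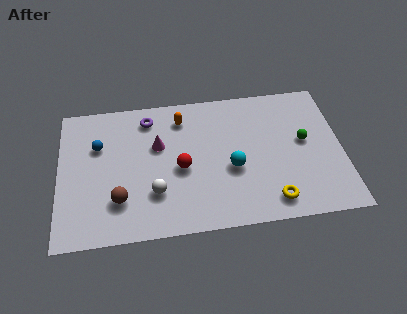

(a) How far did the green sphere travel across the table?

1.7

From (10.7, 6.0) to (11.1, 4.3), the green sphere covered √(0.4² + 1.7²) ≈ 1.7 units.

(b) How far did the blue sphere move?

2.9

The blue sphere was near (4.5, 6.2) before and (1.8, 5.2) after, so it travelled √(2.7² + 1.0²) ≈ 2.9 units.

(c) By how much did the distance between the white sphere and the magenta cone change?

-0.7

The distance was about 3.3 in the first image and 2.6 in the second, so they moved 0.7 units closer together.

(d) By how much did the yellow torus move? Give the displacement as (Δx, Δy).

(-0.3, -1.1)

The yellow torus started near (9.8, 2.3) and ended near (9.5, 1.2).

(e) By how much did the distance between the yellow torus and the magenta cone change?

-1.3

Before: roughly 7.5 units apart; after: 6.2. That's 1.3 units closer together.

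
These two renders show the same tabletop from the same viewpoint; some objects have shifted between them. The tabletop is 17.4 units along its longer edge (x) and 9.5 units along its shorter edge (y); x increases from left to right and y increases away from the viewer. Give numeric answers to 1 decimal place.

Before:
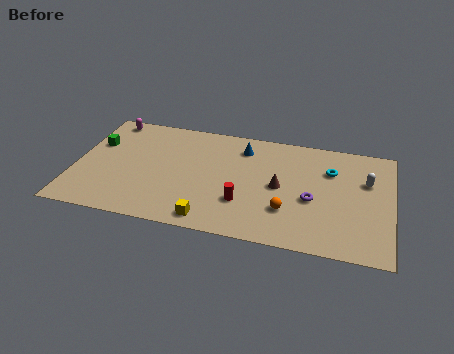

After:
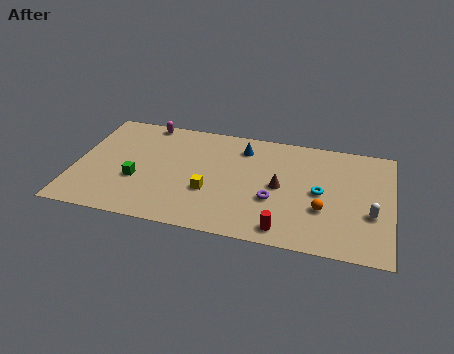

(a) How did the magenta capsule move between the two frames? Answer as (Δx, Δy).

(2.1, 0.2)

From the two frames, the magenta capsule sits at roughly (1.5, 8.5) before and (3.6, 8.7) after.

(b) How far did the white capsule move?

2.7

The white capsule moved from about (16.0, 6.2) to (16.3, 3.5), a distance of √(0.3² + 2.7²) ≈ 2.7.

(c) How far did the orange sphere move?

2.0

From (11.8, 2.8) to (13.7, 3.3), the orange sphere covered √(1.9² + 0.5²) ≈ 2.0 units.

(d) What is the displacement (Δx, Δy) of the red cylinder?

(2.3, -1.7)

From the two frames, the red cylinder sits at roughly (9.4, 2.9) before and (11.7, 1.2) after.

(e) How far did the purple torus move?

2.2

From (13.1, 4.0) to (11.0, 3.5), the purple torus covered √(2.1² + 0.5²) ≈ 2.2 units.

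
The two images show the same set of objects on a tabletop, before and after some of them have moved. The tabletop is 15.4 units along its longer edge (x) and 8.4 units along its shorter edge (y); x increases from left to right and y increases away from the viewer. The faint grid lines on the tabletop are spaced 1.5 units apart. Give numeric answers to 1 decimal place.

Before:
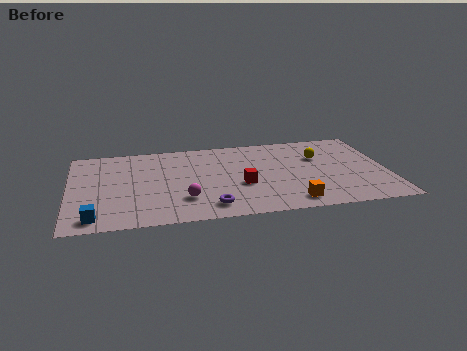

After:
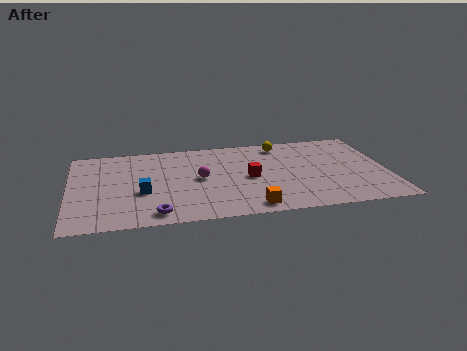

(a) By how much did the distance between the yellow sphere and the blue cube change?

-4.0

They were about 11.9 units apart before and 7.9 after — 4.0 units closer together.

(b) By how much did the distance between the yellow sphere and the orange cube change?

+1.8

They were about 4.7 units apart before and 6.5 after — 1.8 units further apart.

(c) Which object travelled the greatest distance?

the blue cube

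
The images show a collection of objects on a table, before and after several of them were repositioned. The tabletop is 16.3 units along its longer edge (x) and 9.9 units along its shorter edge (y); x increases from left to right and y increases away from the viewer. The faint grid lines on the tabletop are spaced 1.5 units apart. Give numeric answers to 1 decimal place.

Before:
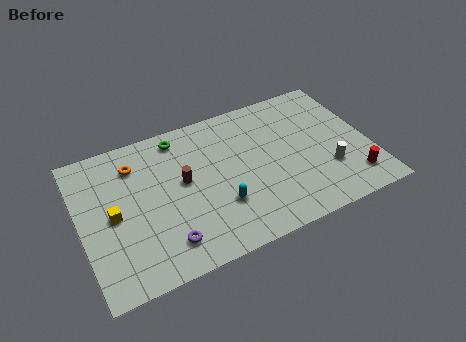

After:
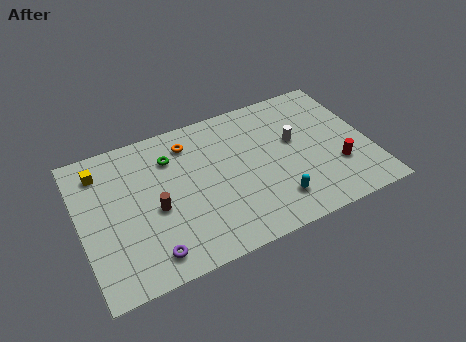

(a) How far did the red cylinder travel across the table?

1.4

The red cylinder moved from about (15.0, 1.9) to (14.3, 3.1), a distance of √(0.7² + 1.2²) ≈ 1.4.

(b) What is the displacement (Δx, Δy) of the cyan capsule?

(3.0, -1.0)

The cyan capsule was at about (7.6, 3.1) and moved to about (10.6, 2.1).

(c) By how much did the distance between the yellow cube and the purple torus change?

+2.9

They were about 3.9 units apart before and 6.8 after — 2.9 units further apart.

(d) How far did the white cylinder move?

3.1

The white cylinder was near (13.8, 3.1) before and (12.2, 5.8) after, so it travelled √(1.6² + 2.7²) ≈ 3.1 units.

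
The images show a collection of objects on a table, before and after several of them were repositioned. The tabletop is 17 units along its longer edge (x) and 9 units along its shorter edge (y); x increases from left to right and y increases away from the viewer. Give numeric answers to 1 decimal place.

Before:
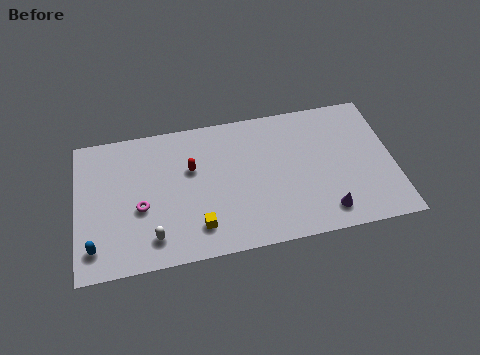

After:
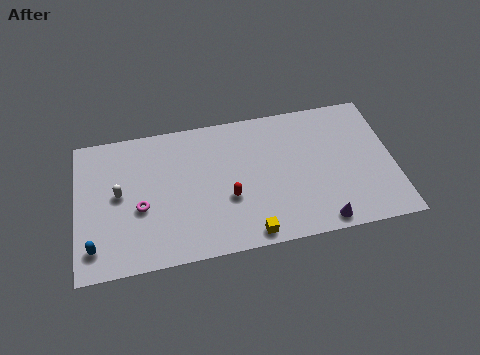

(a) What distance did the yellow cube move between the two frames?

2.9

The yellow cube was near (6.4, 1.9) before and (9.1, 0.9) after, so it travelled √(2.7² + 1.0²) ≈ 2.9 units.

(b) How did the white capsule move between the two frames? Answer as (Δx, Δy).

(-1.7, 3.1)

From the two frames, the white capsule sits at roughly (4.0, 1.7) before and (2.3, 4.8) after.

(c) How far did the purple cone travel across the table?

0.7

From (13.2, 1.5) to (12.9, 0.9), the purple cone covered √(0.3² + 0.6²) ≈ 0.7 units.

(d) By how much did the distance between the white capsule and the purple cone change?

+2.1

Before: roughly 9.2 units apart; after: 11.3. That's 2.1 units further apart.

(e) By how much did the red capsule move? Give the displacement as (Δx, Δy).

(1.9, -2.3)

From the two frames, the red capsule sits at roughly (6.2, 5.7) before and (8.1, 3.4) after.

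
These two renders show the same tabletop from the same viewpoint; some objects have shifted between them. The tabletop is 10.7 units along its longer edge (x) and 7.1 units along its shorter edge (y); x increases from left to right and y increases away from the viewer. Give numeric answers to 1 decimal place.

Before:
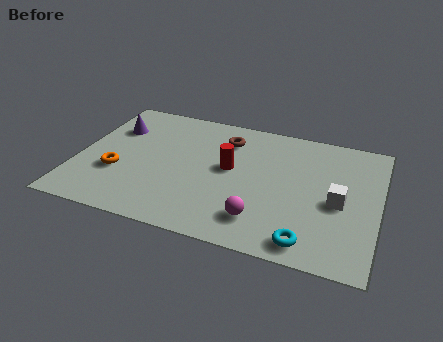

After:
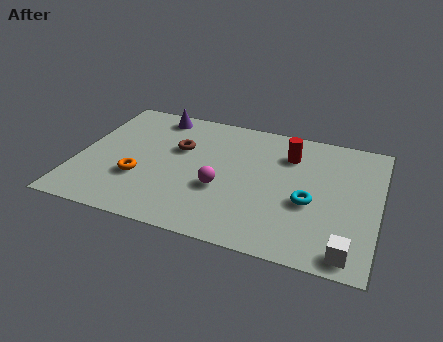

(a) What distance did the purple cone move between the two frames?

1.8

From (1.1, 5.0) to (2.5, 6.2), the purple cone covered √(1.4² + 1.2²) ≈ 1.8 units.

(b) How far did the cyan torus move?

2.0

The cyan torus moved from about (8.4, 0.9) to (8.3, 2.9), a distance of √(0.1² + 2.0²) ≈ 2.0.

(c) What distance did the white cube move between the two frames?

2.5

The white cube was near (9.3, 3.2) before and (9.8, 0.8) after, so it travelled √(0.5² + 2.4²) ≈ 2.5 units.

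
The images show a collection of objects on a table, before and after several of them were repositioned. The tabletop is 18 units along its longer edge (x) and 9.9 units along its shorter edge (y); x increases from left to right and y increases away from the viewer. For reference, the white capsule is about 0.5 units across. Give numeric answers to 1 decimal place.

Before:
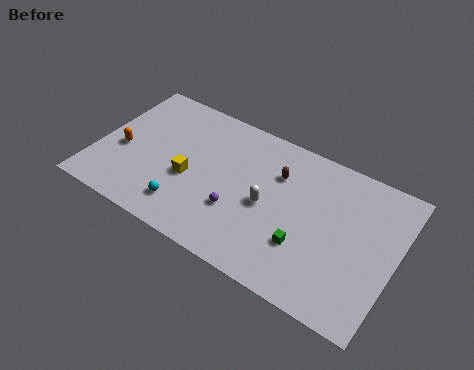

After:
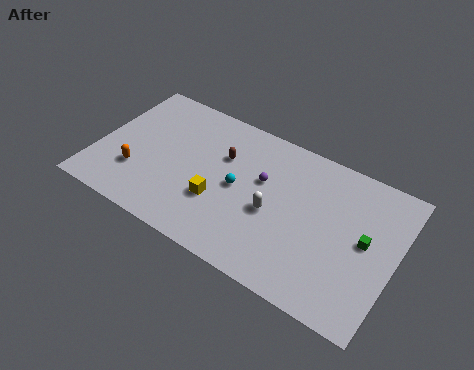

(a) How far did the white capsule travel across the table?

0.5

The white capsule was near (10.4, 4.6) before and (10.8, 4.3) after, so it travelled √(0.4² + 0.3²) ≈ 0.5 units.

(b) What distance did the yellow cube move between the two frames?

2.0

From (5.7, 4.1) to (7.6, 3.4), the yellow cube covered √(1.9² + 0.7²) ≈ 2.0 units.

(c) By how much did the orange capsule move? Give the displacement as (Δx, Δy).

(1.1, -1.2)

From the two frames, the orange capsule sits at roughly (1.5, 4.2) before and (2.6, 3.0) after.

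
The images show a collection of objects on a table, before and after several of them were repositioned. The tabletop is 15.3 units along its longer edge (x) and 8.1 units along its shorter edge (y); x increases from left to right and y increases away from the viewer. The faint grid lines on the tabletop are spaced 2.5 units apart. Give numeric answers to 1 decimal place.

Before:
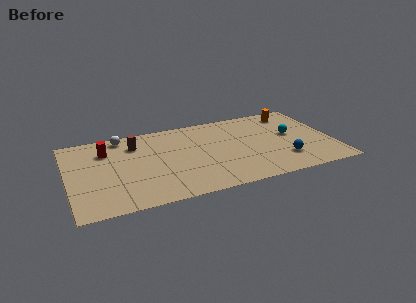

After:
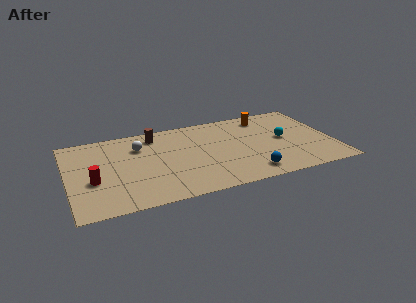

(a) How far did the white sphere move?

1.6

The white sphere moved from about (3.3, 7.2) to (4.2, 5.9), a distance of √(0.9² + 1.3²) ≈ 1.6.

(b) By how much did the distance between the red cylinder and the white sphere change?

+2.3

They were about 1.6 units apart before and 3.9 after — 2.3 units further apart.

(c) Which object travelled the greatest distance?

the red cylinder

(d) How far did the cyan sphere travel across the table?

0.6

The cyan sphere was near (13.0, 4.5) before and (12.5, 4.2) after, so it travelled √(0.5² + 0.3²) ≈ 0.6 units.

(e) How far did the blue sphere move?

2.2

The blue sphere moved from about (12.3, 2.1) to (10.2, 1.3), a distance of √(2.1² + 0.8²) ≈ 2.2.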